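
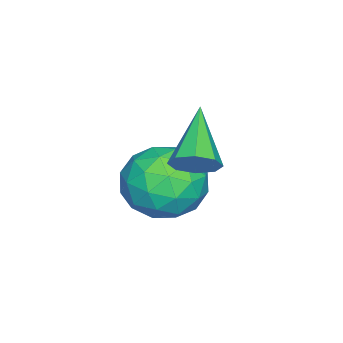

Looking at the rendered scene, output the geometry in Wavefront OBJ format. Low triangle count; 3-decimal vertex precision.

v 0.649 3.45 1.202
v 0.962 3.562 1.689
v -0.669 3.07 2.138
v 0.747 3.928 1.534
v 0.474 4.013 1.185
v 0.303 3.769 0.846
v 0.335 3.338 0.715
v 0.551 2.972 0.87
v 0.824 2.887 1.219
v 0.994 3.131 1.559
v -0.509 3.044 -1.082
v 0.284 2.433 -0.73
v -1.644 2.027 -0.29
v -0.851 1.416 0.062
v -0.971 2.4 0.442
v -0.27 3.029 -0.048
v -1.09 1.431 -0.972
v -0.389 2.06 -1.462
v -0.074 1.436 -0.662
v -0.001 2.035 0.212
v -1.359 2.425 -1.232
v -1.286 3.024 -0.358
v -0.013 2.828 -0.976
v -1.347 1.632 -0.044
v -1.418 2.21 0.179
v -0.952 1.851 0.386
v -0.339 3.178 -0.575
v 0.128 2.819 -0.368
v -0.61 2.8 0.321
v -1.488 1.641 -0.652
v -1.021 1.282 -0.445
v -0.408 2.609 -1.406
v 0.058 2.25 -1.199
v -0.75 1.66 -1.341
v 0.243 1.883 -0.729
v -0.424 1.285 -0.263
v -0.565 1.294 -0.871
v -0.153 1.663 -1.159
v 0.286 2.235 -0.215
v -0.381 1.637 0.251
v -0.452 2.215 0.474
v -0.04 2.585 0.186
v 0.075 1.649 -0.175
v -0.979 2.823 -1.271
v -1.646 2.225 -0.805
v -1.32 1.875 -1.206
v -0.908 2.245 -1.494
v -0.936 3.175 -0.757
v -1.603 2.577 -0.291
v -1.207 2.797 0.139
v -0.795 3.166 -0.149
v -1.435 2.811 -0.845
f 2 1 4
f 2 4 3
f 4 1 5
f 4 5 3
f 5 1 6
f 5 6 3
f 6 1 7
f 6 7 3
f 7 1 8
f 7 8 3
f 8 1 9
f 8 9 3
f 9 1 10
f 9 10 3
f 10 1 2
f 10 2 3
f 11 48 27
f 48 22 51
f 27 51 16
f 48 51 27
f 11 27 23
f 27 16 28
f 23 28 12
f 27 28 23
f 11 23 32
f 23 12 33
f 32 33 18
f 23 33 32
f 11 32 44
f 32 18 47
f 44 47 21
f 32 47 44
f 11 44 48
f 44 21 52
f 48 52 22
f 44 52 48
f 12 28 39
f 28 16 42
f 39 42 20
f 28 42 39
f 16 51 29
f 51 22 50
f 29 50 15
f 51 50 29
f 22 52 49
f 52 21 45
f 49 45 13
f 52 45 49
f 21 47 46
f 47 18 34
f 46 34 17
f 47 34 46
f 18 33 38
f 33 12 35
f 38 35 19
f 33 35 38
f 14 40 26
f 40 20 41
f 26 41 15
f 40 41 26
f 14 26 24
f 26 15 25
f 24 25 13
f 26 25 24
f 14 24 31
f 24 13 30
f 31 30 17
f 24 30 31
f 14 31 36
f 31 17 37
f 36 37 19
f 31 37 36
f 14 36 40
f 36 19 43
f 40 43 20
f 36 43 40
f 15 41 29
f 41 20 42
f 29 42 16
f 41 42 29
f 13 25 49
f 25 15 50
f 49 50 22
f 25 50 49
f 17 30 46
f 30 13 45
f 46 45 21
f 30 45 46
f 19 37 38
f 37 17 34
f 38 34 18
f 37 34 38
f 20 43 39
f 43 19 35
f 39 35 12
f 43 35 39



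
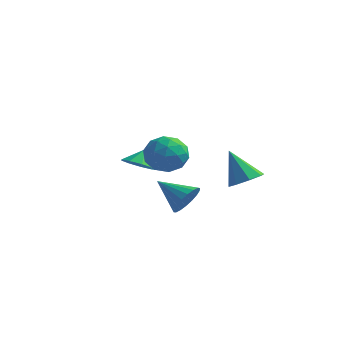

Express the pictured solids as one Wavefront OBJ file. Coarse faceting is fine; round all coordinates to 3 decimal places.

v 0.194 -2.731 3.457
v 0.971 -3.601 3.138
v -1.271 -3.739 2.642
v -0.494 -4.609 2.323
v -0.763 -4.437 3.489
v 0.142 -3.814 3.993
v -0.442 -3.526 1.787
v 0.463 -2.903 2.291
v 0.578 -4.093 2.106
v 0.379 -4.655 3.158
v -0.679 -2.685 2.622
v -0.878 -3.247 3.674
v 0.711 -3.077 3.369
v -1.011 -4.263 2.411
v -1.169 -4.161 3.096
v -0.713 -4.673 2.908
v 0.224 -3.202 3.872
v 0.68 -3.714 3.684
v -0.339 -4.205 3.89
v -0.98 -3.626 2.096
v -0.524 -4.138 1.908
v 0.413 -2.667 2.872
v 0.869 -3.179 2.684
v 0.039 -3.135 1.89
v 0.936 -3.878 2.575
v 0.075 -4.47 2.096
v 0.106 -3.834 1.781
v 0.638 -3.468 2.077
v 0.82 -4.208 3.193
v -0.041 -4.801 2.714
v -0.199 -4.7 3.399
v 0.333 -4.334 3.696
v 0.589 -4.497 2.587
v -0.259 -2.539 3.066
v -1.12 -3.132 2.587
v -0.633 -3.006 2.084
v -0.101 -2.64 2.381
v -0.375 -2.87 3.684
v -1.236 -3.462 3.205
v -0.938 -3.872 3.703
v -0.406 -3.506 3.999
v -0.889 -2.843 3.193
v 1.02 -3.642 -0.018
v 1.484 -3.386 0.83
v -0.68 -3.658 0.918
v 1.382 -2.992 0.651
v 1.207 -2.727 0.339
v 0.996 -2.643 -0.044
v 0.789 -2.757 -0.421
v 0.628 -3.046 -0.719
v 0.545 -3.453 -0.877
v 0.556 -3.898 -0.866
v 0.658 -4.292 -0.686
v 0.832 -4.557 -0.374
v 1.044 -4.641 0.009
v 1.25 -4.528 0.386
v 1.411 -4.238 0.683
v 1.495 -3.831 0.842
v 3.031 -1.266 0.914
v 3.649 -0.579 1.24
v 1.949 -1.134 2.686
v 3.068 -0.288 0.864
v 2.466 -0.571 0.517
v 2.195 -1.261 0.403
v 2.413 -1.954 0.588
v 2.994 -2.244 0.965
v 3.596 -1.962 1.311
v 3.867 -1.272 1.425
v -3.524 -0.903 0.503
v -2.673 -0.529 0.191
v -3.456 -0.297 1.417
v -3.183 -0.15 -0.023
v -3.852 -0.123 0.009
v -4.367 -0.462 0.272
v -4.488 -1.007 0.642
v -4.157 -1.504 0.948
v -3.53 -1.72 1.045
v -2.9 -1.554 0.888
v -2.561 -1.083 0.551
f 1 38 17
f 38 12 41
f 17 41 6
f 38 41 17
f 1 17 13
f 17 6 18
f 13 18 2
f 17 18 13
f 1 13 22
f 13 2 23
f 22 23 8
f 13 23 22
f 1 22 34
f 22 8 37
f 34 37 11
f 22 37 34
f 1 34 38
f 34 11 42
f 38 42 12
f 34 42 38
f 2 18 29
f 18 6 32
f 29 32 10
f 18 32 29
f 6 41 19
f 41 12 40
f 19 40 5
f 41 40 19
f 12 42 39
f 42 11 35
f 39 35 3
f 42 35 39
f 11 37 36
f 37 8 24
f 36 24 7
f 37 24 36
f 8 23 28
f 23 2 25
f 28 25 9
f 23 25 28
f 4 30 16
f 30 10 31
f 16 31 5
f 30 31 16
f 4 16 14
f 16 5 15
f 14 15 3
f 16 15 14
f 4 14 21
f 14 3 20
f 21 20 7
f 14 20 21
f 4 21 26
f 21 7 27
f 26 27 9
f 21 27 26
f 4 26 30
f 26 9 33
f 30 33 10
f 26 33 30
f 5 31 19
f 31 10 32
f 19 32 6
f 31 32 19
f 3 15 39
f 15 5 40
f 39 40 12
f 15 40 39
f 7 20 36
f 20 3 35
f 36 35 11
f 20 35 36
f 9 27 28
f 27 7 24
f 28 24 8
f 27 24 28
f 10 33 29
f 33 9 25
f 29 25 2
f 33 25 29
f 44 43 46
f 44 46 45
f 46 43 47
f 46 47 45
f 47 43 48
f 47 48 45
f 48 43 49
f 48 49 45
f 49 43 50
f 49 50 45
f 50 43 51
f 50 51 45
f 51 43 52
f 51 52 45
f 52 43 53
f 52 53 45
f 53 43 54
f 53 54 45
f 54 43 55
f 54 55 45
f 55 43 56
f 55 56 45
f 56 43 57
f 56 57 45
f 57 43 58
f 57 58 45
f 58 43 44
f 58 44 45
f 60 59 62
f 60 62 61
f 62 59 63
f 62 63 61
f 63 59 64
f 63 64 61
f 64 59 65
f 64 65 61
f 65 59 66
f 65 66 61
f 66 59 67
f 66 67 61
f 67 59 68
f 67 68 61
f 68 59 60
f 68 60 61
f 70 69 72
f 70 72 71
f 72 69 73
f 72 73 71
f 73 69 74
f 73 74 71
f 74 69 75
f 74 75 71
f 75 69 76
f 75 76 71
f 76 69 77
f 76 77 71
f 77 69 78
f 77 78 71
f 78 69 79
f 78 79 71
f 79 69 70
f 79 70 71



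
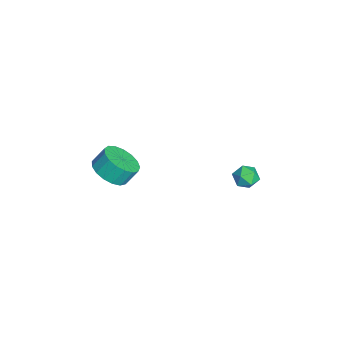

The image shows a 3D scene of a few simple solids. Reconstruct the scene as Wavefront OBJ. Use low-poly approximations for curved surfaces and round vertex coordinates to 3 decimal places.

v 2.438 -3.125 3.153
v 3.345 -3.432 3.505
v 3.229 -2.821 4.339
v 2.322 -2.515 3.987
v 3.452 -3.04 3.233
v 3.335 -2.43 4.067
v 3.326 -2.668 2.943
v 3.209 -2.058 3.777
v 2.997 -2.401 2.701
v 2.88 -1.791 3.535
v 2.54 -2.3 2.563
v 2.423 -1.689 3.397
v 2.059 -2.387 2.56
v 1.943 -1.777 3.393
v 1.666 -2.644 2.692
v 1.549 -2.034 3.526
v 1.45 -3.011 2.931
v 1.333 -2.401 3.765
v 1.46 -3.404 3.22
v 1.343 -2.794 4.054
v 1.694 -3.733 3.494
v 1.577 -3.123 4.328
v 2.099 -3.923 3.69
v 1.982 -3.313 4.524
v 2.581 -3.93 3.763
v 2.465 -3.32 4.597
v 3.031 -3.753 3.696
v 2.915 -3.143 4.53
v 2.26 3.588 2.123
v 2.798 3.935 2.442
v 2.542 2.625 2.698
v 3.08 2.972 3.017
v 2.403 3.136 3.178
v 2.228 3.731 2.823
v 3.112 2.829 2.317
v 2.937 3.424 1.962
v 3.324 3.466 2.562
v 2.886 3.656 3.094
v 2.454 2.904 2.046
v 2.016 3.094 2.578
f 2 1 5
f 2 5 3
f 3 5 6
f 3 6 4
f 5 1 7
f 5 7 6
f 6 7 8
f 6 8 4
f 7 1 9
f 7 9 8
f 8 9 10
f 8 10 4
f 9 1 11
f 9 11 10
f 10 11 12
f 10 12 4
f 11 1 13
f 11 13 12
f 12 13 14
f 12 14 4
f 13 1 15
f 13 15 14
f 14 15 16
f 14 16 4
f 15 1 17
f 15 17 16
f 16 17 18
f 16 18 4
f 17 1 19
f 17 19 18
f 18 19 20
f 18 20 4
f 19 1 21
f 19 21 20
f 20 21 22
f 20 22 4
f 21 1 23
f 21 23 22
f 22 23 24
f 22 24 4
f 23 1 25
f 23 25 24
f 24 25 26
f 24 26 4
f 25 1 27
f 25 27 26
f 26 27 28
f 26 28 4
f 27 1 2
f 27 2 28
f 28 2 3
f 28 3 4
f 29 40 34
f 29 34 30
f 29 30 36
f 29 36 39
f 29 39 40
f 30 34 38
f 34 40 33
f 40 39 31
f 39 36 35
f 36 30 37
f 32 38 33
f 32 33 31
f 32 31 35
f 32 35 37
f 32 37 38
f 33 38 34
f 31 33 40
f 35 31 39
f 37 35 36
f 38 37 30



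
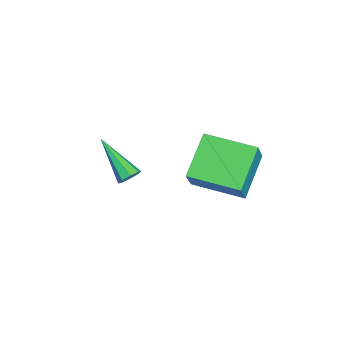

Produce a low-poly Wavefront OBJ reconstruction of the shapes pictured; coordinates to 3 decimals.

v 0.432 -0.74 0.869
v 0.735 -1.138 0.726
v -0.752 -2.06 2.031
v 0.864 -0.961 1.058
v 0.739 -0.654 1.28
v 0.435 -0.398 1.26
v 0.129 -0.343 1.011
v 0.001 -0.52 0.679
v 0.125 -0.827 0.458
v 0.429 -1.083 0.477
v 1.039 1.701 1.344
v -0.603 2.145 2.471
v 1.501 3.805 1.187
v -0.141 4.249 2.314
v 1.881 1.611 2.606
v 0.239 2.055 3.733
v 2.343 3.715 2.449
v 0.701 4.159 3.576
f 2 1 4
f 2 4 3
f 4 1 5
f 4 5 3
f 5 1 6
f 5 6 3
f 6 1 7
f 6 7 3
f 7 1 8
f 7 8 3
f 8 1 9
f 8 9 3
f 9 1 10
f 9 10 3
f 10 1 2
f 10 2 3
f 12 14 11
f 15 12 11
f 11 14 13
f 13 15 11
f 12 18 14
f 16 12 15
f 16 18 12
f 14 18 13
f 17 15 13
f 13 18 17
f 17 16 15
f 18 16 17



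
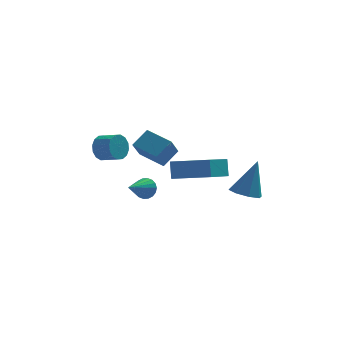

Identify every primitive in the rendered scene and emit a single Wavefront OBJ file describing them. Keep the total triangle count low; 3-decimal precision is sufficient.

v 2.59 -2.165 -0.367
v 3.383 -2.17 -0.642
v 3.25 -1.695 1.527
v 3.11 -1.59 -0.691
v 2.532 -1.347 -0.549
v 1.988 -1.582 -0.301
v 1.796 -2.159 -0.092
v 2.069 -2.739 -0.043
v 2.647 -2.982 -0.185
v 3.192 -2.747 -0.433
v -2.269 -3.244 0.787
v -1.813 -3.391 1.181
v -3.151 -4.256 1.433
v -1.946 -3.189 1.314
v -2.144 -2.999 1.342
v -2.366 -2.857 1.261
v -2.569 -2.791 1.086
v -2.712 -2.816 0.852
v -2.768 -2.925 0.604
v -2.725 -3.098 0.393
v -2.591 -3.299 0.26
v -2.394 -3.49 0.232
v -2.171 -3.632 0.313
v -1.968 -3.697 0.488
v -1.825 -3.672 0.723
v -1.769 -3.563 0.97
v -2.412 2.476 0.882
v -1.621 3.042 1.619
v -1.987 3.3 -0.207
v -1.197 3.867 0.53
v -1.303 1.413 0.51
v -0.513 1.98 1.247
v -0.879 2.238 -0.579
v -0.088 2.804 0.158
v -3.885 2.893 0.546
v -3.491 3.034 -0.136
v -2.701 2.408 0.192
v -3.095 2.267 0.874
v -3.364 3.33 0.125
v -2.574 2.704 0.452
v -3.377 3.509 0.498
v -2.587 2.883 0.826
v -3.526 3.523 0.884
v -2.736 2.897 1.212
v -3.771 3.368 1.18
v -2.981 2.742 1.507
v -4.047 3.086 1.305
v -3.257 2.46 1.633
v -4.279 2.752 1.228
v -3.489 2.126 1.556
v -4.406 2.456 0.968
v -3.616 1.83 1.295
v -4.393 2.277 0.594
v -3.603 1.651 0.922
v -4.244 2.263 0.208
v -3.454 1.637 0.536
v -3.999 2.418 -0.087
v -3.209 1.792 0.24
v -3.723 2.7 -0.213
v -2.933 2.074 0.115
v 0.918 -2.363 0.922
v 0.907 -1.885 1.846
v -0.872 -1.448 0.428
v -0.883 -0.97 1.351
v 1.983 -0.73 0.089
v 1.972 -0.252 1.012
v 0.193 0.185 -0.406
v 0.182 0.663 0.518
f 2 1 4
f 2 4 3
f 4 1 5
f 4 5 3
f 5 1 6
f 5 6 3
f 6 1 7
f 6 7 3
f 7 1 8
f 7 8 3
f 8 1 9
f 8 9 3
f 9 1 10
f 9 10 3
f 10 1 2
f 10 2 3
f 12 11 14
f 12 14 13
f 14 11 15
f 14 15 13
f 15 11 16
f 15 16 13
f 16 11 17
f 16 17 13
f 17 11 18
f 17 18 13
f 18 11 19
f 18 19 13
f 19 11 20
f 19 20 13
f 20 11 21
f 20 21 13
f 21 11 22
f 21 22 13
f 22 11 23
f 22 23 13
f 23 11 24
f 23 24 13
f 24 11 25
f 24 25 13
f 25 11 26
f 25 26 13
f 26 11 12
f 26 12 13
f 28 30 27
f 31 28 27
f 27 30 29
f 29 31 27
f 28 34 30
f 32 28 31
f 32 34 28
f 30 34 29
f 33 31 29
f 29 34 33
f 33 32 31
f 34 32 33
f 36 35 39
f 36 39 37
f 37 39 40
f 37 40 38
f 39 35 41
f 39 41 40
f 40 41 42
f 40 42 38
f 41 35 43
f 41 43 42
f 42 43 44
f 42 44 38
f 43 35 45
f 43 45 44
f 44 45 46
f 44 46 38
f 45 35 47
f 45 47 46
f 46 47 48
f 46 48 38
f 47 35 49
f 47 49 48
f 48 49 50
f 48 50 38
f 49 35 51
f 49 51 50
f 50 51 52
f 50 52 38
f 51 35 53
f 51 53 52
f 52 53 54
f 52 54 38
f 53 35 55
f 53 55 54
f 54 55 56
f 54 56 38
f 55 35 57
f 55 57 56
f 56 57 58
f 56 58 38
f 57 35 59
f 57 59 58
f 58 59 60
f 58 60 38
f 59 35 36
f 59 36 60
f 60 36 37
f 60 37 38
f 62 64 61
f 65 62 61
f 61 64 63
f 63 65 61
f 62 68 64
f 66 62 65
f 66 68 62
f 64 68 63
f 67 65 63
f 63 68 67
f 67 66 65
f 68 66 67



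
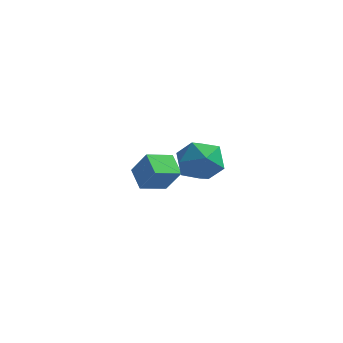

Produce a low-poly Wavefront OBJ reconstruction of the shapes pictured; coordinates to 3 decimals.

v 1.839 -0.677 4.215
v 2.634 -0.554 3.49
v 1.846 -2.406 3.93
v 2.641 -2.283 3.205
v 2.837 -2.117 4.257
v 2.833 -1.048 4.433
v 1.647 -1.912 2.987
v 1.643 -0.843 3.163
v 2.515 -1.317 2.731
v 3.251 -1.444 3.515
v 1.229 -1.516 3.905
v 1.965 -1.643 4.689
v -3.438 2.988 -0.036
v -2.631 2.872 1.115
v -2.801 4.081 -0.374
v -1.994 3.966 0.777
v -2.646 2.334 -0.657
v -1.839 2.219 0.494
v -2.009 3.428 -0.995
v -1.202 3.312 0.156
f 1 12 6
f 1 6 2
f 1 2 8
f 1 8 11
f 1 11 12
f 2 6 10
f 6 12 5
f 12 11 3
f 11 8 7
f 8 2 9
f 4 10 5
f 4 5 3
f 4 3 7
f 4 7 9
f 4 9 10
f 5 10 6
f 3 5 12
f 7 3 11
f 9 7 8
f 10 9 2
f 14 16 13
f 17 14 13
f 13 16 15
f 15 17 13
f 14 20 16
f 18 14 17
f 18 20 14
f 16 20 15
f 19 17 15
f 15 20 19
f 19 18 17
f 20 18 19



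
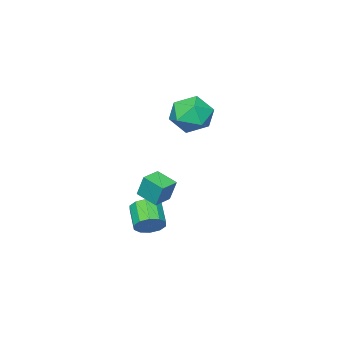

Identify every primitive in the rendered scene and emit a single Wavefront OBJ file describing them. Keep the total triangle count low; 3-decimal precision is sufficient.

v 3.139 -1.745 -2.902
v 3.867 -2.116 -2.751
v 3.188 -3.145 -2.007
v 2.461 -2.775 -2.158
v 3.777 -1.782 -2.371
v 3.098 -2.812 -1.628
v 3.443 -1.435 -2.194
v 2.765 -2.464 -1.451
v 2.994 -1.206 -2.288
v 2.315 -2.236 -1.544
v 2.6 -1.183 -2.616
v 1.921 -2.213 -1.872
v 2.412 -1.375 -3.053
v 1.733 -2.404 -2.309
v 2.502 -1.708 -3.432
v 1.823 -2.738 -2.689
v 2.835 -2.056 -3.609
v 2.157 -3.085 -2.866
v 3.285 -2.284 -3.516
v 2.606 -3.314 -2.772
v 3.679 -2.307 -3.188
v 3 -3.337 -2.444
v -0.852 -1.357 3.933
v 0.264 -1.606 4.442
v -0.604 -2.894 2.638
v 0.512 -3.143 3.147
v -0.534 -3.352 3.801
v -0.688 -2.402 4.601
v 0.348 -2.098 2.479
v 0.194 -1.148 3.279
v 1.005 -2.063 3.544
v 0.46 -2.839 4.36
v -0.8 -1.661 2.72
v -1.345 -2.437 3.536
v 2.729 -2.096 -0.518
v 2.683 -1.663 0.749
v 2.576 -0.934 -0.921
v 2.53 -0.5 0.346
v 3.79 -1.96 -0.526
v 3.744 -1.526 0.741
v 3.637 -0.797 -0.929
v 3.591 -0.364 0.338
f 2 1 5
f 2 5 3
f 3 5 6
f 3 6 4
f 5 1 7
f 5 7 6
f 6 7 8
f 6 8 4
f 7 1 9
f 7 9 8
f 8 9 10
f 8 10 4
f 9 1 11
f 9 11 10
f 10 11 12
f 10 12 4
f 11 1 13
f 11 13 12
f 12 13 14
f 12 14 4
f 13 1 15
f 13 15 14
f 14 15 16
f 14 16 4
f 15 1 17
f 15 17 16
f 16 17 18
f 16 18 4
f 17 1 19
f 17 19 18
f 18 19 20
f 18 20 4
f 19 1 21
f 19 21 20
f 20 21 22
f 20 22 4
f 21 1 2
f 21 2 22
f 22 2 3
f 22 3 4
f 23 34 28
f 23 28 24
f 23 24 30
f 23 30 33
f 23 33 34
f 24 28 32
f 28 34 27
f 34 33 25
f 33 30 29
f 30 24 31
f 26 32 27
f 26 27 25
f 26 25 29
f 26 29 31
f 26 31 32
f 27 32 28
f 25 27 34
f 29 25 33
f 31 29 30
f 32 31 24
f 36 38 35
f 39 36 35
f 35 38 37
f 37 39 35
f 36 42 38
f 40 36 39
f 40 42 36
f 38 42 37
f 41 39 37
f 37 42 41
f 41 40 39
f 42 40 41



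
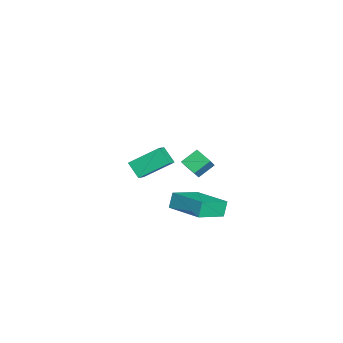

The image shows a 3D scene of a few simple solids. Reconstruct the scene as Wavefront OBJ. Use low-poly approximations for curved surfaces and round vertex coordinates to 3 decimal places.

v -2.363 2.331 -2.006
v -3.149 1.614 -1.57
v -2.816 3.245 -1.318
v -3.602 2.527 -0.882
v -1.638 2.053 -1.158
v -2.424 1.335 -0.722
v -2.091 2.966 -0.47
v -2.877 2.249 -0.034
v 2.748 1.845 -0.84
v 2.37 2.051 0.063
v 4.308 3.335 -0.526
v 3.93 3.541 0.376
v 3.91 0.459 -0.036
v 3.532 0.665 0.866
v 5.47 1.949 0.277
v 5.092 2.155 1.18
v 3.477 -1.662 3.242
v 3.359 -0.028 4.281
v 2.588 -1.38 2.697
v 2.47 0.254 3.737
v 4.11 -1.134 2.483
v 3.992 0.5 3.523
v 3.221 -0.852 1.939
v 3.103 0.782 2.978
f 2 4 1
f 5 2 1
f 1 4 3
f 3 5 1
f 2 8 4
f 6 2 5
f 6 8 2
f 4 8 3
f 7 5 3
f 3 8 7
f 7 6 5
f 8 6 7
f 10 12 9
f 13 10 9
f 9 12 11
f 11 13 9
f 10 16 12
f 14 10 13
f 14 16 10
f 12 16 11
f 15 13 11
f 11 16 15
f 15 14 13
f 16 14 15
f 18 20 17
f 21 18 17
f 17 20 19
f 19 21 17
f 18 24 20
f 22 18 21
f 22 24 18
f 20 24 19
f 23 21 19
f 19 24 23
f 23 22 21
f 24 22 23



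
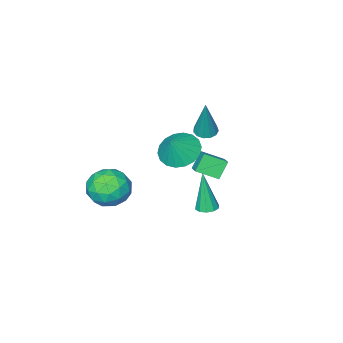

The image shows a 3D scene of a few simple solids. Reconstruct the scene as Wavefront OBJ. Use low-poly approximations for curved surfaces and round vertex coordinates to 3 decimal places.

v 1.2 2.403 0.057
v 2.003 2.091 -0.41
v 1.9 2.637 1.103
v 1.997 2.517 -0.502
v 1.834 2.921 -0.482
v 1.545 3.222 -0.356
v 1.187 3.361 -0.148
v 0.833 3.311 0.1
v 0.551 3.08 0.34
v 0.397 2.716 0.524
v 0.403 2.289 0.616
v 0.567 1.885 0.596
v 0.856 1.584 0.47
v 1.213 1.445 0.262
v 1.568 1.496 0.014
v 1.85 1.726 -0.226
v 0.931 3.933 -2.89
v 1.438 4.043 -2.866
v 0.909 3.587 -0.89
v 1.275 4.316 -2.82
v 0.981 4.443 -2.801
v 0.667 4.375 -2.817
v 0.454 4.138 -2.86
v 0.423 3.823 -2.915
v 0.586 3.55 -2.96
v 0.881 3.423 -2.979
v 1.194 3.491 -2.964
v 1.408 3.728 -2.92
v -1.589 0.811 -0.78
v -1.095 0.552 -0.822
v -1.171 1.269 1.3
v -1.044 0.854 -0.899
v -1.166 1.142 -0.938
v -1.423 1.325 -0.926
v -1.732 1.345 -0.869
v -1.996 1.196 -0.782
v -2.131 0.924 -0.695
v -2.094 0.617 -0.635
v -1.897 0.371 -0.621
v -1.602 0.265 -0.657
v -1.303 0.332 -0.732
v -2.422 1.118 -2.924
v -1.648 0.403 -2.439
v -1.997 1.866 -2.499
v -1.223 1.151 -2.014
v -1.817 1.229 -3.726
v -1.043 0.514 -3.241
v -1.392 1.977 -3.301
v -0.618 1.262 -2.816
v 2.781 0.966 -2.287
v 3.303 1.453 -1.5
v 4.217 0.127 -2.72
v 4.739 0.614 -1.933
v 3.992 -0.107 -1.708
v 3.105 0.411 -1.441
v 4.415 1.169 -2.779
v 3.528 1.687 -2.512
v 4.313 1.578 -1.804
v 4.051 0.79 -1.143
v 3.469 0.79 -3.077
v 3.207 0.002 -2.416
v 2.916 1.283 -1.856
v 4.604 0.297 -2.364
v 4.165 -0.127 -2.232
v 4.472 0.159 -1.77
v 2.8 0.671 -1.821
v 3.106 0.957 -1.359
v 3.511 0.04 -1.481
v 4.414 0.623 -2.861
v 4.72 0.909 -2.399
v 3.048 1.421 -2.45
v 3.355 1.707 -1.988
v 4.009 1.54 -2.739
v 3.816 1.643 -1.572
v 4.66 1.15 -1.826
v 4.47 1.476 -2.324
v 3.949 1.781 -2.166
v 3.663 1.18 -1.183
v 4.506 0.686 -1.438
v 4.068 0.262 -1.306
v 3.546 0.567 -1.148
v 4.256 1.253 -1.362
v 3.014 0.894 -2.782
v 3.857 0.4 -3.037
v 3.974 1.013 -3.072
v 3.452 1.318 -2.914
v 2.86 0.43 -2.394
v 3.704 -0.063 -2.648
v 3.571 -0.201 -2.054
v 3.05 0.104 -1.896
v 3.264 0.327 -2.858
f 2 1 4
f 2 4 3
f 4 1 5
f 4 5 3
f 5 1 6
f 5 6 3
f 6 1 7
f 6 7 3
f 7 1 8
f 7 8 3
f 8 1 9
f 8 9 3
f 9 1 10
f 9 10 3
f 10 1 11
f 10 11 3
f 11 1 12
f 11 12 3
f 12 1 13
f 12 13 3
f 13 1 14
f 13 14 3
f 14 1 15
f 14 15 3
f 15 1 16
f 15 16 3
f 16 1 2
f 16 2 3
f 18 17 20
f 18 20 19
f 20 17 21
f 20 21 19
f 21 17 22
f 21 22 19
f 22 17 23
f 22 23 19
f 23 17 24
f 23 24 19
f 24 17 25
f 24 25 19
f 25 17 26
f 25 26 19
f 26 17 27
f 26 27 19
f 27 17 28
f 27 28 19
f 28 17 18
f 28 18 19
f 30 29 32
f 30 32 31
f 32 29 33
f 32 33 31
f 33 29 34
f 33 34 31
f 34 29 35
f 34 35 31
f 35 29 36
f 35 36 31
f 36 29 37
f 36 37 31
f 37 29 38
f 37 38 31
f 38 29 39
f 38 39 31
f 39 29 40
f 39 40 31
f 40 29 41
f 40 41 31
f 41 29 30
f 41 30 31
f 43 45 42
f 46 43 42
f 42 45 44
f 44 46 42
f 43 49 45
f 47 43 46
f 47 49 43
f 45 49 44
f 48 46 44
f 44 49 48
f 48 47 46
f 49 47 48
f 50 87 66
f 87 61 90
f 66 90 55
f 87 90 66
f 50 66 62
f 66 55 67
f 62 67 51
f 66 67 62
f 50 62 71
f 62 51 72
f 71 72 57
f 62 72 71
f 50 71 83
f 71 57 86
f 83 86 60
f 71 86 83
f 50 83 87
f 83 60 91
f 87 91 61
f 83 91 87
f 51 67 78
f 67 55 81
f 78 81 59
f 67 81 78
f 55 90 68
f 90 61 89
f 68 89 54
f 90 89 68
f 61 91 88
f 91 60 84
f 88 84 52
f 91 84 88
f 60 86 85
f 86 57 73
f 85 73 56
f 86 73 85
f 57 72 77
f 72 51 74
f 77 74 58
f 72 74 77
f 53 79 65
f 79 59 80
f 65 80 54
f 79 80 65
f 53 65 63
f 65 54 64
f 63 64 52
f 65 64 63
f 53 63 70
f 63 52 69
f 70 69 56
f 63 69 70
f 53 70 75
f 70 56 76
f 75 76 58
f 70 76 75
f 53 75 79
f 75 58 82
f 79 82 59
f 75 82 79
f 54 80 68
f 80 59 81
f 68 81 55
f 80 81 68
f 52 64 88
f 64 54 89
f 88 89 61
f 64 89 88
f 56 69 85
f 69 52 84
f 85 84 60
f 69 84 85
f 58 76 77
f 76 56 73
f 77 73 57
f 76 73 77
f 59 82 78
f 82 58 74
f 78 74 51
f 82 74 78



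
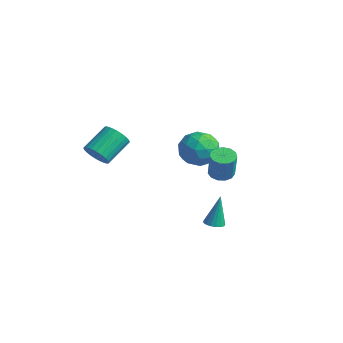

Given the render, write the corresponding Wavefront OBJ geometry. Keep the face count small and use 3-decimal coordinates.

v 1.463 0.674 -4.867
v 1.961 0.409 -4.783
v 1.397 1.126 -3.053
v 2.032 0.665 -4.844
v 1.974 0.923 -4.91
v 1.798 1.124 -4.967
v 1.546 1.222 -5
v 1.274 1.194 -5.003
v 1.046 1.047 -4.975
v 0.913 0.815 -4.922
v 0.907 0.55 -4.856
v 1.027 0.314 -4.793
v 1.248 0.16 -4.746
v 1.518 0.124 -4.728
v 1.775 0.214 -4.741
v 0.481 1.888 -1.988
v 0.873 1.343 -2.187
v 1.331 1.106 -0.63
v 0.939 1.652 -0.432
v 1.106 1.661 -2.207
v 1.564 1.424 -0.65
v 1.141 2.05 -2.158
v 1.599 1.814 -0.601
v 0.966 2.389 -2.055
v 1.424 2.152 -0.498
v 0.637 2.568 -1.931
v 1.095 2.331 -0.374
v 0.259 2.532 -1.825
v 0.717 2.295 -0.268
v -0.049 2.291 -1.771
v 0.409 2.054 -0.214
v -0.188 1.923 -1.786
v 0.27 1.686 -0.229
v -0.115 1.543 -1.866
v 0.342 1.306 -0.309
v 0.147 1.273 -1.984
v 0.605 1.037 -0.427
v 0.515 1.199 -2.103
v 0.973 0.962 -0.547
v -2.928 -3.505 -0.409
v -2.128 -3.495 -0.228
v -2.352 -2.046 0.689
v -3.152 -2.055 0.509
v -2.133 -3.325 -0.499
v -2.357 -1.875 0.419
v -2.259 -3.181 -0.756
v -2.483 -1.732 0.162
v -2.487 -3.088 -0.96
v -2.711 -1.638 -0.042
v -2.782 -3.057 -1.08
v -3.006 -1.608 -0.163
v -3.099 -3.095 -1.098
v -3.323 -1.645 -0.181
v -3.39 -3.195 -1.011
v -3.614 -1.746 -0.094
v -3.611 -3.342 -0.832
v -3.835 -1.893 0.085
v -3.728 -3.514 -0.589
v -3.952 -2.065 0.328
v -3.723 -3.685 -0.319
v -3.947 -2.235 0.599
v -3.597 -3.828 -0.062
v -3.821 -2.379 0.856
v -3.369 -3.922 0.142
v -3.593 -2.472 1.06
v -3.074 -3.952 0.263
v -3.298 -2.503 1.18
v -2.757 -3.915 0.281
v -2.981 -2.465 1.198
v -2.466 -3.814 0.194
v -2.69 -2.365 1.111
v -2.245 -3.667 0.015
v -2.469 -2.218 0.932
v -4.271 4.377 -3.172
v -3.063 4.391 -3.339
v -4.097 2.769 -2.041
v -2.889 2.783 -2.208
v -3.423 3.655 -1.543
v -3.53 4.649 -2.242
v -3.63 2.511 -3.138
v -3.737 3.505 -3.837
v -2.667 3.237 -3.318
v -2.539 3.944 -2.332
v -4.621 3.216 -3.048
v -4.493 3.923 -2.062
v -3.682 4.525 -3.355
v -3.478 2.635 -2.025
v -3.792 3.148 -1.635
v -3.081 3.156 -1.732
v -3.957 4.677 -2.71
v -3.247 4.685 -2.808
v -3.458 4.253 -1.753
v -3.913 2.475 -2.572
v -3.203 2.483 -2.67
v -4.079 4.004 -3.648
v -3.368 4.012 -3.745
v -3.702 2.907 -3.627
v -2.739 3.855 -3.44
v -2.637 2.91 -2.775
v -3.072 2.75 -3.322
v -3.136 3.334 -3.733
v -2.664 4.271 -2.861
v -2.562 3.326 -2.196
v -2.875 3.838 -1.806
v -2.938 4.422 -2.216
v -2.431 3.593 -2.848
v -4.598 3.834 -3.184
v -4.496 2.889 -2.519
v -4.222 2.738 -3.164
v -4.285 3.322 -3.574
v -4.523 4.25 -2.605
v -4.421 3.305 -1.94
v -4.024 3.826 -1.647
v -4.088 4.41 -2.058
v -4.729 3.567 -2.532
f 2 1 4
f 2 4 3
f 4 1 5
f 4 5 3
f 5 1 6
f 5 6 3
f 6 1 7
f 6 7 3
f 7 1 8
f 7 8 3
f 8 1 9
f 8 9 3
f 9 1 10
f 9 10 3
f 10 1 11
f 10 11 3
f 11 1 12
f 11 12 3
f 12 1 13
f 12 13 3
f 13 1 14
f 13 14 3
f 14 1 15
f 14 15 3
f 15 1 2
f 15 2 3
f 17 16 20
f 17 20 18
f 18 20 21
f 18 21 19
f 20 16 22
f 20 22 21
f 21 22 23
f 21 23 19
f 22 16 24
f 22 24 23
f 23 24 25
f 23 25 19
f 24 16 26
f 24 26 25
f 25 26 27
f 25 27 19
f 26 16 28
f 26 28 27
f 27 28 29
f 27 29 19
f 28 16 30
f 28 30 29
f 29 30 31
f 29 31 19
f 30 16 32
f 30 32 31
f 31 32 33
f 31 33 19
f 32 16 34
f 32 34 33
f 33 34 35
f 33 35 19
f 34 16 36
f 34 36 35
f 35 36 37
f 35 37 19
f 36 16 38
f 36 38 37
f 37 38 39
f 37 39 19
f 38 16 17
f 38 17 39
f 39 17 18
f 39 18 19
f 41 40 44
f 41 44 42
f 42 44 45
f 42 45 43
f 44 40 46
f 44 46 45
f 45 46 47
f 45 47 43
f 46 40 48
f 46 48 47
f 47 48 49
f 47 49 43
f 48 40 50
f 48 50 49
f 49 50 51
f 49 51 43
f 50 40 52
f 50 52 51
f 51 52 53
f 51 53 43
f 52 40 54
f 52 54 53
f 53 54 55
f 53 55 43
f 54 40 56
f 54 56 55
f 55 56 57
f 55 57 43
f 56 40 58
f 56 58 57
f 57 58 59
f 57 59 43
f 58 40 60
f 58 60 59
f 59 60 61
f 59 61 43
f 60 40 62
f 60 62 61
f 61 62 63
f 61 63 43
f 62 40 64
f 62 64 63
f 63 64 65
f 63 65 43
f 64 40 66
f 64 66 65
f 65 66 67
f 65 67 43
f 66 40 68
f 66 68 67
f 67 68 69
f 67 69 43
f 68 40 70
f 68 70 69
f 69 70 71
f 69 71 43
f 70 40 72
f 70 72 71
f 71 72 73
f 71 73 43
f 72 40 41
f 72 41 73
f 73 41 42
f 73 42 43
f 74 111 90
f 111 85 114
f 90 114 79
f 111 114 90
f 74 90 86
f 90 79 91
f 86 91 75
f 90 91 86
f 74 86 95
f 86 75 96
f 95 96 81
f 86 96 95
f 74 95 107
f 95 81 110
f 107 110 84
f 95 110 107
f 74 107 111
f 107 84 115
f 111 115 85
f 107 115 111
f 75 91 102
f 91 79 105
f 102 105 83
f 91 105 102
f 79 114 92
f 114 85 113
f 92 113 78
f 114 113 92
f 85 115 112
f 115 84 108
f 112 108 76
f 115 108 112
f 84 110 109
f 110 81 97
f 109 97 80
f 110 97 109
f 81 96 101
f 96 75 98
f 101 98 82
f 96 98 101
f 77 103 89
f 103 83 104
f 89 104 78
f 103 104 89
f 77 89 87
f 89 78 88
f 87 88 76
f 89 88 87
f 77 87 94
f 87 76 93
f 94 93 80
f 87 93 94
f 77 94 99
f 94 80 100
f 99 100 82
f 94 100 99
f 77 99 103
f 99 82 106
f 103 106 83
f 99 106 103
f 78 104 92
f 104 83 105
f 92 105 79
f 104 105 92
f 76 88 112
f 88 78 113
f 112 113 85
f 88 113 112
f 80 93 109
f 93 76 108
f 109 108 84
f 93 108 109
f 82 100 101
f 100 80 97
f 101 97 81
f 100 97 101
f 83 106 102
f 106 82 98
f 102 98 75
f 106 98 102



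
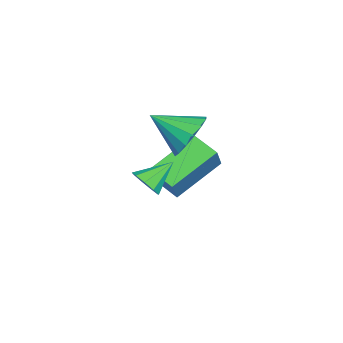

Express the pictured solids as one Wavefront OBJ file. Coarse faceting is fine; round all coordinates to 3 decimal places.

v -2.588 -1.438 -3.247
v -3.945 -0.204 -2.223
v -2.073 -0.531 -3.656
v -3.429 0.702 -2.632
v -1.791 -1.422 -2.208
v -3.147 -0.189 -1.184
v -1.275 -0.516 -2.617
v -2.632 0.718 -1.593
v -1.572 0.044 -0.247
v -1.224 0.49 0.528
v -1.608 -1.344 0.567
v -1.717 0.527 0.57
v -2.172 0.435 0.393
v -2.467 0.238 0.044
v -2.521 -0.011 -0.383
v -2.322 -0.245 -0.773
v -1.921 -0.402 -1.022
v -1.428 -0.439 -1.064
v -0.973 -0.346 -0.887
v -0.678 -0.149 -0.538
v -0.624 0.1 -0.112
v -0.823 0.334 0.279
v 1.096 -0.831 -0.966
v 1.569 -0.743 -0.575
v 0.384 -0.089 -0.274
v 1.577 -0.449 -0.88
v 1.361 -0.334 -1.226
v 1.02 -0.451 -1.451
v 0.716 -0.746 -1.448
v 0.589 -1.081 -1.221
v 0.7 -1.298 -0.874
v 0.996 -1.297 -0.57
v 1.339 -1.078 -0.452
f 2 4 1
f 5 2 1
f 1 4 3
f 3 5 1
f 2 8 4
f 6 2 5
f 6 8 2
f 4 8 3
f 7 5 3
f 3 8 7
f 7 6 5
f 8 6 7
f 10 9 12
f 10 12 11
f 12 9 13
f 12 13 11
f 13 9 14
f 13 14 11
f 14 9 15
f 14 15 11
f 15 9 16
f 15 16 11
f 16 9 17
f 16 17 11
f 17 9 18
f 17 18 11
f 18 9 19
f 18 19 11
f 19 9 20
f 19 20 11
f 20 9 21
f 20 21 11
f 21 9 22
f 21 22 11
f 22 9 10
f 22 10 11
f 24 23 26
f 24 26 25
f 26 23 27
f 26 27 25
f 27 23 28
f 27 28 25
f 28 23 29
f 28 29 25
f 29 23 30
f 29 30 25
f 30 23 31
f 30 31 25
f 31 23 32
f 31 32 25
f 32 23 33
f 32 33 25
f 33 23 24
f 33 24 25



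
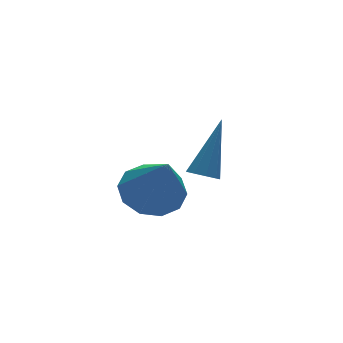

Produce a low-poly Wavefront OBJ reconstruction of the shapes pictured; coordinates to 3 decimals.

v -2.249 -0.023 0.325
v -1.815 -0.012 0.058
v -1.251 0.643 1.975
v -1.979 0.295 0.033
v -2.269 0.453 0.145
v -2.55 0.388 0.341
v -2.69 0.13 0.53
v -2.624 -0.199 0.623
v -2.382 -0.447 0.577
v -2.078 -0.496 0.413
v -1.854 -0.324 0.208
v -2.046 3.348 -2.343
v -1.088 2.907 -2.574
v -2.134 2.192 -0.497
v -0.979 3.462 -2.221
v -1.278 3.974 -1.914
v -1.87 4.247 -1.771
v -2.529 4.177 -1.846
v -3.004 3.79 -2.111
v -3.113 3.234 -2.465
v -2.815 2.722 -2.772
v -2.223 2.449 -2.915
v -1.563 2.52 -2.839
f 2 1 4
f 2 4 3
f 4 1 5
f 4 5 3
f 5 1 6
f 5 6 3
f 6 1 7
f 6 7 3
f 7 1 8
f 7 8 3
f 8 1 9
f 8 9 3
f 9 1 10
f 9 10 3
f 10 1 11
f 10 11 3
f 11 1 2
f 11 2 3
f 13 12 15
f 13 15 14
f 15 12 16
f 15 16 14
f 16 12 17
f 16 17 14
f 17 12 18
f 17 18 14
f 18 12 19
f 18 19 14
f 19 12 20
f 19 20 14
f 20 12 21
f 20 21 14
f 21 12 22
f 21 22 14
f 22 12 23
f 22 23 14
f 23 12 13
f 23 13 14



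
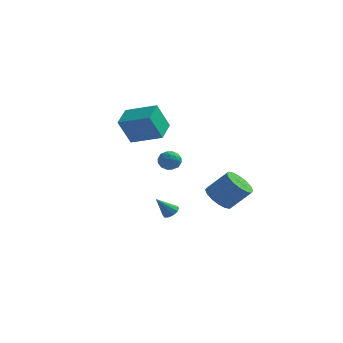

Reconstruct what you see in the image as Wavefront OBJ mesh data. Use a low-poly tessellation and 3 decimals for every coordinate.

v 1.222 3.56 -3.077
v 1.837 2.87 -3.486
v 3.012 3.151 -2.192
v 2.398 3.84 -1.783
v 1.974 3.323 -3.708
v 3.149 3.603 -2.415
v 1.91 3.839 -3.762
v 3.085 4.119 -2.469
v 1.661 4.28 -3.632
v 2.837 4.561 -2.339
v 1.295 4.529 -3.353
v 2.471 4.809 -2.06
v 0.91 4.517 -3
v 2.085 4.797 -1.707
v 0.608 4.249 -2.668
v 1.783 4.53 -1.374
v 0.471 3.797 -2.445
v 1.646 4.077 -1.152
v 0.535 3.281 -2.391
v 1.71 3.561 -1.098
v 0.783 2.839 -2.521
v 1.959 3.12 -1.228
v 1.149 2.591 -2.8
v 2.325 2.871 -1.507
v 1.535 2.603 -3.153
v 2.71 2.883 -1.86
v 0.312 -1.928 -2.095
v 0.737 -1.849 -1.788
v -0.352 -2.432 -1.045
v 0.551 -1.579 -1.776
v 0.274 -1.443 -1.885
v 0.012 -1.491 -2.075
v -0.136 -1.707 -2.272
v -0.113 -2.007 -2.401
v 0.072 -2.277 -2.414
v 0.349 -2.413 -2.304
v 0.612 -2.364 -2.115
v 0.76 -2.149 -1.918
v -2.823 0.416 1.852
v -3.372 -0.137 3.464
v -2.901 1.831 2.312
v -3.449 1.278 3.923
v -0.951 0.322 2.457
v -1.499 -0.231 4.068
v -1.028 1.737 2.916
v -1.577 1.184 4.528
v 0.785 -3.035 2.35
v 1.116 -3.386 1.882
v 0.584 -3.954 2.898
v 0.915 -4.305 2.43
v 1.251 -3.889 2.838
v 1.375 -3.321 2.499
v 0.325 -4.019 2.281
v 0.449 -3.451 1.942
v 0.832 -3.995 1.839
v 1.404 -3.915 2.183
v 0.296 -3.425 2.597
v 0.868 -3.345 2.941
v 0.968 -3.13 2.068
v 0.732 -4.21 2.712
v 0.929 -3.966 2.952
v 1.124 -4.172 2.677
v 1.121 -3.092 2.431
v 1.315 -3.298 2.156
v 1.395 -3.594 2.718
v 0.385 -4.042 2.624
v 0.579 -4.248 2.349
v 0.576 -3.168 2.103
v 0.771 -3.374 1.828
v 0.305 -3.746 2.062
v 0.996 -3.694 1.767
v 0.877 -4.234 2.089
v 0.53 -4.066 2.002
v 0.603 -3.732 1.803
v 1.332 -3.647 1.97
v 1.214 -4.187 2.292
v 1.411 -3.943 2.532
v 1.484 -3.609 2.333
v 1.165 -4.005 1.944
v 0.486 -3.153 2.488
v 0.368 -3.693 2.81
v 0.216 -3.731 2.447
v 0.289 -3.397 2.248
v 0.823 -3.106 2.691
v 0.704 -3.646 3.013
v 1.097 -3.608 2.977
v 1.17 -3.274 2.778
v 0.535 -3.335 2.836
f 2 1 5
f 2 5 3
f 3 5 6
f 3 6 4
f 5 1 7
f 5 7 6
f 6 7 8
f 6 8 4
f 7 1 9
f 7 9 8
f 8 9 10
f 8 10 4
f 9 1 11
f 9 11 10
f 10 11 12
f 10 12 4
f 11 1 13
f 11 13 12
f 12 13 14
f 12 14 4
f 13 1 15
f 13 15 14
f 14 15 16
f 14 16 4
f 15 1 17
f 15 17 16
f 16 17 18
f 16 18 4
f 17 1 19
f 17 19 18
f 18 19 20
f 18 20 4
f 19 1 21
f 19 21 20
f 20 21 22
f 20 22 4
f 21 1 23
f 21 23 22
f 22 23 24
f 22 24 4
f 23 1 25
f 23 25 24
f 24 25 26
f 24 26 4
f 25 1 2
f 25 2 26
f 26 2 3
f 26 3 4
f 28 27 30
f 28 30 29
f 30 27 31
f 30 31 29
f 31 27 32
f 31 32 29
f 32 27 33
f 32 33 29
f 33 27 34
f 33 34 29
f 34 27 35
f 34 35 29
f 35 27 36
f 35 36 29
f 36 27 37
f 36 37 29
f 37 27 38
f 37 38 29
f 38 27 28
f 38 28 29
f 40 42 39
f 43 40 39
f 39 42 41
f 41 43 39
f 40 46 42
f 44 40 43
f 44 46 40
f 42 46 41
f 45 43 41
f 41 46 45
f 45 44 43
f 46 44 45
f 47 84 63
f 84 58 87
f 63 87 52
f 84 87 63
f 47 63 59
f 63 52 64
f 59 64 48
f 63 64 59
f 47 59 68
f 59 48 69
f 68 69 54
f 59 69 68
f 47 68 80
f 68 54 83
f 80 83 57
f 68 83 80
f 47 80 84
f 80 57 88
f 84 88 58
f 80 88 84
f 48 64 75
f 64 52 78
f 75 78 56
f 64 78 75
f 52 87 65
f 87 58 86
f 65 86 51
f 87 86 65
f 58 88 85
f 88 57 81
f 85 81 49
f 88 81 85
f 57 83 82
f 83 54 70
f 82 70 53
f 83 70 82
f 54 69 74
f 69 48 71
f 74 71 55
f 69 71 74
f 50 76 62
f 76 56 77
f 62 77 51
f 76 77 62
f 50 62 60
f 62 51 61
f 60 61 49
f 62 61 60
f 50 60 67
f 60 49 66
f 67 66 53
f 60 66 67
f 50 67 72
f 67 53 73
f 72 73 55
f 67 73 72
f 50 72 76
f 72 55 79
f 76 79 56
f 72 79 76
f 51 77 65
f 77 56 78
f 65 78 52
f 77 78 65
f 49 61 85
f 61 51 86
f 85 86 58
f 61 86 85
f 53 66 82
f 66 49 81
f 82 81 57
f 66 81 82
f 55 73 74
f 73 53 70
f 74 70 54
f 73 70 74
f 56 79 75
f 79 55 71
f 75 71 48
f 79 71 75



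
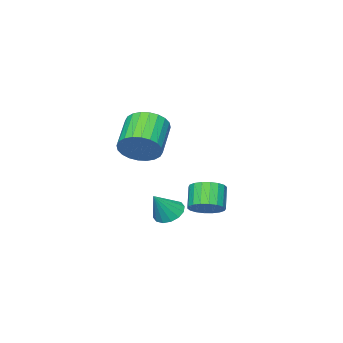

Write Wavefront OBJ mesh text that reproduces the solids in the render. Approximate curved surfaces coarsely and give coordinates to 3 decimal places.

v -1.276 -3.546 -1.437
v -0.875 -2.999 -1.732
v -0.404 -3.574 -0.303
v -1.142 -2.824 -1.522
v -1.446 -2.841 -1.289
v -1.704 -3.048 -1.095
v -1.847 -3.389 -0.993
v -1.837 -3.771 -1.01
v -1.677 -4.093 -1.141
v -1.41 -4.269 -1.351
v -1.106 -4.251 -1.584
v -0.848 -4.045 -1.778
v -0.705 -3.704 -1.88
v -0.715 -3.322 -1.863
v 1.134 -2.764 2.934
v 1.626 -2.662 3.729
v 0.358 -3.495 4.62
v -0.134 -3.596 3.826
v 1.425 -2.355 3.729
v 0.157 -3.188 4.621
v 1.18 -2.111 3.609
v -0.089 -2.943 4.501
v 0.927 -1.965 3.385
v -0.341 -2.798 4.277
v 0.707 -1.942 3.093
v -0.562 -2.775 3.985
v 0.551 -2.043 2.777
v -0.717 -2.876 3.669
v 0.484 -2.254 2.485
v -0.784 -3.087 3.377
v 0.516 -2.543 2.261
v -0.752 -3.376 3.153
v 0.642 -2.865 2.14
v -0.626 -3.698 3.031
v 0.843 -3.172 2.139
v -0.425 -4.005 3.031
v 1.089 -3.417 2.259
v -0.18 -4.249 3.151
v 1.341 -3.562 2.483
v 0.073 -4.395 3.375
v 1.562 -3.585 2.775
v 0.293 -4.418 3.667
v 1.717 -3.484 3.091
v 0.449 -4.317 3.983
v 1.784 -3.273 3.383
v 0.516 -4.106 4.275
v 1.752 -2.984 3.607
v 0.484 -3.817 4.499
v -3.396 -3.405 -1.794
v -2.683 -3.505 -1.401
v -3.291 -4.034 -0.433
v -4.004 -3.935 -0.826
v -2.792 -3.175 -1.289
v -3.4 -3.705 -0.321
v -3.021 -2.891 -1.277
v -3.629 -3.42 -0.309
v -3.324 -2.709 -1.368
v -3.932 -3.238 -0.4
v -3.641 -2.664 -1.543
v -4.249 -3.194 -0.575
v -3.909 -2.767 -1.768
v -4.518 -3.296 -0.799
v -4.076 -2.996 -1.998
v -4.685 -3.525 -1.029
v -4.109 -3.306 -2.187
v -4.717 -3.835 -1.219
v -4 -3.635 -2.299
v -4.608 -4.165 -1.331
v -3.771 -3.92 -2.311
v -4.379 -4.449 -1.343
v -3.468 -4.102 -2.22
v -4.076 -4.631 -1.252
v -3.151 -4.146 -2.045
v -3.759 -4.676 -1.077
v -2.882 -4.044 -1.821
v -3.491 -4.573 -0.852
v -2.715 -3.815 -1.591
v -3.324 -4.344 -0.622
f 2 1 4
f 2 4 3
f 4 1 5
f 4 5 3
f 5 1 6
f 5 6 3
f 6 1 7
f 6 7 3
f 7 1 8
f 7 8 3
f 8 1 9
f 8 9 3
f 9 1 10
f 9 10 3
f 10 1 11
f 10 11 3
f 11 1 12
f 11 12 3
f 12 1 13
f 12 13 3
f 13 1 14
f 13 14 3
f 14 1 2
f 14 2 3
f 16 15 19
f 16 19 17
f 17 19 20
f 17 20 18
f 19 15 21
f 19 21 20
f 20 21 22
f 20 22 18
f 21 15 23
f 21 23 22
f 22 23 24
f 22 24 18
f 23 15 25
f 23 25 24
f 24 25 26
f 24 26 18
f 25 15 27
f 25 27 26
f 26 27 28
f 26 28 18
f 27 15 29
f 27 29 28
f 28 29 30
f 28 30 18
f 29 15 31
f 29 31 30
f 30 31 32
f 30 32 18
f 31 15 33
f 31 33 32
f 32 33 34
f 32 34 18
f 33 15 35
f 33 35 34
f 34 35 36
f 34 36 18
f 35 15 37
f 35 37 36
f 36 37 38
f 36 38 18
f 37 15 39
f 37 39 38
f 38 39 40
f 38 40 18
f 39 15 41
f 39 41 40
f 40 41 42
f 40 42 18
f 41 15 43
f 41 43 42
f 42 43 44
f 42 44 18
f 43 15 45
f 43 45 44
f 44 45 46
f 44 46 18
f 45 15 47
f 45 47 46
f 46 47 48
f 46 48 18
f 47 15 16
f 47 16 48
f 48 16 17
f 48 17 18
f 50 49 53
f 50 53 51
f 51 53 54
f 51 54 52
f 53 49 55
f 53 55 54
f 54 55 56
f 54 56 52
f 55 49 57
f 55 57 56
f 56 57 58
f 56 58 52
f 57 49 59
f 57 59 58
f 58 59 60
f 58 60 52
f 59 49 61
f 59 61 60
f 60 61 62
f 60 62 52
f 61 49 63
f 61 63 62
f 62 63 64
f 62 64 52
f 63 49 65
f 63 65 64
f 64 65 66
f 64 66 52
f 65 49 67
f 65 67 66
f 66 67 68
f 66 68 52
f 67 49 69
f 67 69 68
f 68 69 70
f 68 70 52
f 69 49 71
f 69 71 70
f 70 71 72
f 70 72 52
f 71 49 73
f 71 73 72
f 72 73 74
f 72 74 52
f 73 49 75
f 73 75 74
f 74 75 76
f 74 76 52
f 75 49 77
f 75 77 76
f 76 77 78
f 76 78 52
f 77 49 50
f 77 50 78
f 78 50 51
f 78 51 52



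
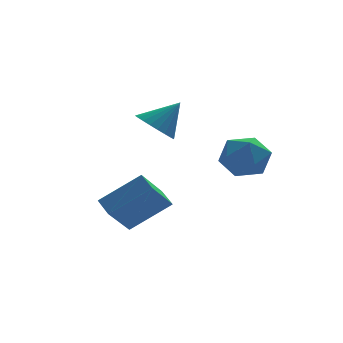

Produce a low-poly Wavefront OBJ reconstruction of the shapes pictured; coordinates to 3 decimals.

v 1.739 -1.567 1.085
v 2.616 -1.544 1.739
v 0.904 -2.616 2.241
v 1.781 -2.593 2.895
v 1.177 -1.692 2.758
v 1.693 -1.044 2.044
v 1.827 -3.116 1.936
v 2.343 -2.468 1.222
v 2.67 -2.502 2.265
v 2.268 -1.621 2.773
v 1.252 -2.539 1.207
v 0.85 -1.658 1.715
v -0.953 1.063 2.714
v -0.36 1.56 2.146
v 0.093 1.177 3.906
v -0.563 1.835 2.298
v -0.826 1.993 2.513
v -1.108 2.009 2.759
v -1.367 1.881 2.998
v -1.562 1.628 3.194
v -1.665 1.289 3.316
v -1.659 0.916 3.347
v -1.546 0.565 3.282
v -1.342 0.29 3.13
v -1.079 0.132 2.914
v -0.797 0.116 2.669
v -0.539 0.244 2.43
v -0.343 0.497 2.234
v -0.241 0.836 2.111
v -0.246 1.209 2.08
v -3.47 -2.147 -0.438
v -1.839 -2.285 0.779
v -3.676 -1.276 -0.063
v -2.045 -1.414 1.154
v -2.515 -1.406 -1.634
v -0.884 -1.544 -0.417
v -2.721 -0.535 -1.259
v -1.09 -0.673 -0.042
f 1 12 6
f 1 6 2
f 1 2 8
f 1 8 11
f 1 11 12
f 2 6 10
f 6 12 5
f 12 11 3
f 11 8 7
f 8 2 9
f 4 10 5
f 4 5 3
f 4 3 7
f 4 7 9
f 4 9 10
f 5 10 6
f 3 5 12
f 7 3 11
f 9 7 8
f 10 9 2
f 14 13 16
f 14 16 15
f 16 13 17
f 16 17 15
f 17 13 18
f 17 18 15
f 18 13 19
f 18 19 15
f 19 13 20
f 19 20 15
f 20 13 21
f 20 21 15
f 21 13 22
f 21 22 15
f 22 13 23
f 22 23 15
f 23 13 24
f 23 24 15
f 24 13 25
f 24 25 15
f 25 13 26
f 25 26 15
f 26 13 27
f 26 27 15
f 27 13 28
f 27 28 15
f 28 13 29
f 28 29 15
f 29 13 30
f 29 30 15
f 30 13 14
f 30 14 15
f 32 34 31
f 35 32 31
f 31 34 33
f 33 35 31
f 32 38 34
f 36 32 35
f 36 38 32
f 34 38 33
f 37 35 33
f 33 38 37
f 37 36 35
f 38 36 37



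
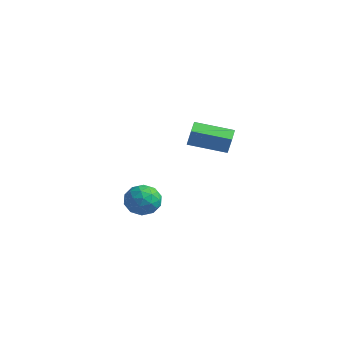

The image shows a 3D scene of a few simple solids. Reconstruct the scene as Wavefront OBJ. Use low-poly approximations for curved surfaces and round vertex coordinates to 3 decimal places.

v -1.338 -2.777 -2.574
v -0.467 -2.476 -2.358
v -1.073 -4.084 -1.822
v -0.202 -3.783 -1.606
v -0.957 -3.368 -1.214
v -1.121 -2.56 -1.679
v -0.419 -4 -2.501
v -0.583 -3.192 -2.966
v 0.101 -3.231 -2.312
v -0.232 -2.841 -1.517
v -1.308 -3.719 -2.663
v -1.641 -3.329 -1.868
v -0.926 -2.512 -2.532
v -0.614 -4.048 -1.648
v -1.058 -3.805 -1.418
v -0.546 -3.628 -1.29
v -1.31 -2.561 -2.133
v -0.798 -2.384 -2.006
v -1.087 -2.909 -1.334
v -0.742 -4.176 -2.174
v -0.23 -3.999 -2.047
v -0.994 -2.932 -2.89
v -0.482 -2.755 -2.762
v -0.453 -3.651 -2.846
v -0.08 -2.779 -2.378
v 0.076 -3.547 -1.936
v -0.052 -3.674 -2.462
v -0.148 -3.2 -2.735
v -0.276 -2.549 -1.911
v -0.12 -3.318 -1.469
v -0.564 -3.074 -1.238
v -0.66 -2.599 -1.512
v 0.058 -2.994 -1.884
v -1.42 -3.242 -2.711
v -1.264 -4.011 -2.269
v -0.88 -3.961 -2.668
v -0.976 -3.486 -2.942
v -1.616 -3.013 -2.244
v -1.46 -3.781 -1.802
v -1.392 -3.36 -1.445
v -1.488 -2.886 -1.718
v -1.598 -3.566 -2.296
v -2.895 1.761 -0.83
v -2.592 1.745 0.175
v -3.483 2.585 -0.64
v -3.18 2.569 0.366
v -1.32 2.991 -1.286
v -1.017 2.975 -0.28
v -1.908 3.815 -1.095
v -1.605 3.799 -0.09
f 1 38 17
f 38 12 41
f 17 41 6
f 38 41 17
f 1 17 13
f 17 6 18
f 13 18 2
f 17 18 13
f 1 13 22
f 13 2 23
f 22 23 8
f 13 23 22
f 1 22 34
f 22 8 37
f 34 37 11
f 22 37 34
f 1 34 38
f 34 11 42
f 38 42 12
f 34 42 38
f 2 18 29
f 18 6 32
f 29 32 10
f 18 32 29
f 6 41 19
f 41 12 40
f 19 40 5
f 41 40 19
f 12 42 39
f 42 11 35
f 39 35 3
f 42 35 39
f 11 37 36
f 37 8 24
f 36 24 7
f 37 24 36
f 8 23 28
f 23 2 25
f 28 25 9
f 23 25 28
f 4 30 16
f 30 10 31
f 16 31 5
f 30 31 16
f 4 16 14
f 16 5 15
f 14 15 3
f 16 15 14
f 4 14 21
f 14 3 20
f 21 20 7
f 14 20 21
f 4 21 26
f 21 7 27
f 26 27 9
f 21 27 26
f 4 26 30
f 26 9 33
f 30 33 10
f 26 33 30
f 5 31 19
f 31 10 32
f 19 32 6
f 31 32 19
f 3 15 39
f 15 5 40
f 39 40 12
f 15 40 39
f 7 20 36
f 20 3 35
f 36 35 11
f 20 35 36
f 9 27 28
f 27 7 24
f 28 24 8
f 27 24 28
f 10 33 29
f 33 9 25
f 29 25 2
f 33 25 29
f 44 46 43
f 47 44 43
f 43 46 45
f 45 47 43
f 44 50 46
f 48 44 47
f 48 50 44
f 46 50 45
f 49 47 45
f 45 50 49
f 49 48 47
f 50 48 49



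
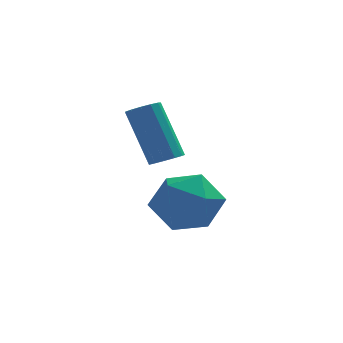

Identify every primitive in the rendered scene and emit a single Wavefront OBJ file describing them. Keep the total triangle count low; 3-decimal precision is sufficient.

v 2.739 -2.356 1.189
v 3.614 -2.253 1.819
v 2.746 -4.087 1.461
v 3.621 -3.984 2.091
v 2.666 -3.597 2.424
v 2.661 -2.527 2.255
v 3.699 -3.813 1.025
v 3.694 -2.743 0.856
v 4.207 -3.153 1.717
v 3.568 -3.02 2.582
v 2.792 -3.32 0.698
v 2.153 -3.187 1.563
v 2.652 -3.172 3.178
v 3.047 -2.866 3.196
v 2.444 -2.183 4.841
v 2.048 -2.488 4.822
v 2.844 -2.725 3.063
v 2.24 -2.041 4.707
v 2.58 -2.725 2.966
v 1.976 -2.042 4.61
v 2.338 -2.867 2.936
v 1.734 -2.184 4.58
v 2.196 -3.105 2.983
v 1.592 -2.422 4.627
v 2.199 -3.365 3.092
v 1.595 -2.682 4.736
v 2.346 -3.563 3.228
v 1.742 -2.88 4.872
v 2.589 -3.637 3.348
v 1.986 -2.954 4.993
v 2.853 -3.563 3.415
v 2.249 -2.88 5.059
v 3.053 -3.365 3.405
v 2.449 -2.682 5.05
v 3.125 -3.105 3.324
v 2.522 -2.422 4.968
f 1 12 6
f 1 6 2
f 1 2 8
f 1 8 11
f 1 11 12
f 2 6 10
f 6 12 5
f 12 11 3
f 11 8 7
f 8 2 9
f 4 10 5
f 4 5 3
f 4 3 7
f 4 7 9
f 4 9 10
f 5 10 6
f 3 5 12
f 7 3 11
f 9 7 8
f 10 9 2
f 14 13 17
f 14 17 15
f 15 17 18
f 15 18 16
f 17 13 19
f 17 19 18
f 18 19 20
f 18 20 16
f 19 13 21
f 19 21 20
f 20 21 22
f 20 22 16
f 21 13 23
f 21 23 22
f 22 23 24
f 22 24 16
f 23 13 25
f 23 25 24
f 24 25 26
f 24 26 16
f 25 13 27
f 25 27 26
f 26 27 28
f 26 28 16
f 27 13 29
f 27 29 28
f 28 29 30
f 28 30 16
f 29 13 31
f 29 31 30
f 30 31 32
f 30 32 16
f 31 13 33
f 31 33 32
f 32 33 34
f 32 34 16
f 33 13 35
f 33 35 34
f 34 35 36
f 34 36 16
f 35 13 14
f 35 14 36
f 36 14 15
f 36 15 16



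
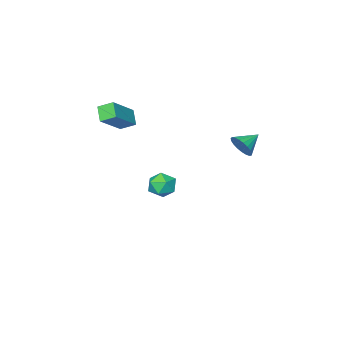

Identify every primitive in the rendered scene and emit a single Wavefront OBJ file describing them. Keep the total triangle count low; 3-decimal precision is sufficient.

v 0.525 -3.031 -3.04
v 1.324 -2.797 -2.918
v 0.936 -3.963 -3.942
v 1.735 -3.729 -3.82
v 1.315 -4.126 -3.209
v 1.061 -3.55 -2.651
v 1.199 -3.21 -4.209
v 0.945 -2.634 -3.651
v 1.74 -2.908 -3.641
v 1.812 -3.474 -3.023
v 0.448 -3.286 -3.837
v 0.52 -3.852 -3.219
v 1.142 2.589 1.882
v 1.396 3.014 2.391
v 0.118 2.631 2.358
v 1.309 3.209 2.186
v 1.193 3.296 1.929
v 1.068 3.261 1.664
v 0.956 3.109 1.436
v 0.877 2.868 1.286
v 0.843 2.579 1.238
v 0.861 2.291 1.302
v 0.927 2.055 1.467
v 1.031 1.911 1.703
v 1.154 1.885 1.97
v 1.275 1.98 2.222
v 1.373 2.18 2.415
v 1.431 2.452 2.516
v 1.439 2.747 2.508
v 3.14 -4.119 0.959
v 2.796 -4.771 1.589
v 2.667 -3.472 1.369
v 2.323 -4.124 1.999
v 4.617 -3.776 2.121
v 4.273 -4.428 2.751
v 4.144 -3.129 2.531
v 3.8 -3.781 3.161
f 1 12 6
f 1 6 2
f 1 2 8
f 1 8 11
f 1 11 12
f 2 6 10
f 6 12 5
f 12 11 3
f 11 8 7
f 8 2 9
f 4 10 5
f 4 5 3
f 4 3 7
f 4 7 9
f 4 9 10
f 5 10 6
f 3 5 12
f 7 3 11
f 9 7 8
f 10 9 2
f 14 13 16
f 14 16 15
f 16 13 17
f 16 17 15
f 17 13 18
f 17 18 15
f 18 13 19
f 18 19 15
f 19 13 20
f 19 20 15
f 20 13 21
f 20 21 15
f 21 13 22
f 21 22 15
f 22 13 23
f 22 23 15
f 23 13 24
f 23 24 15
f 24 13 25
f 24 25 15
f 25 13 26
f 25 26 15
f 26 13 27
f 26 27 15
f 27 13 28
f 27 28 15
f 28 13 29
f 28 29 15
f 29 13 14
f 29 14 15
f 31 33 30
f 34 31 30
f 30 33 32
f 32 34 30
f 31 37 33
f 35 31 34
f 35 37 31
f 33 37 32
f 36 34 32
f 32 37 36
f 36 35 34
f 37 35 36



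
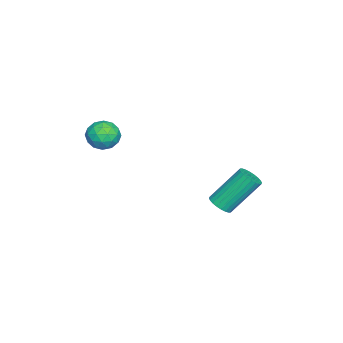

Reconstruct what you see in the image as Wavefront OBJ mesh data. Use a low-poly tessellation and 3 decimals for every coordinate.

v -0.267 2.198 -3.736
v 0.094 2.674 -3.937
v -0.572 3.878 -2.285
v -0.933 3.402 -2.084
v -0.117 2.72 -4.056
v -0.783 3.924 -2.403
v -0.35 2.686 -4.125
v -1.016 3.89 -2.473
v -0.571 2.579 -4.136
v -1.237 3.782 -2.484
v -0.745 2.413 -4.085
v -1.411 3.617 -2.433
v -0.847 2.215 -3.982
v -1.513 3.418 -2.33
v -0.86 2.014 -3.841
v -1.526 3.217 -2.189
v -0.783 1.841 -3.684
v -1.449 3.045 -2.032
v -0.628 1.722 -3.535
v -1.294 2.926 -1.883
v -0.417 1.676 -3.417
v -1.083 2.88 -1.764
v -0.184 1.71 -3.347
v -0.85 2.914 -1.695
v 0.037 1.818 -3.336
v -0.629 3.021 -1.684
v 0.211 1.983 -3.387
v -0.455 3.187 -1.735
v 0.313 2.182 -3.49
v -0.353 3.385 -1.838
v 0.326 2.383 -3.631
v -0.34 3.586 -1.979
v 0.249 2.555 -3.788
v -0.417 3.759 -2.136
v 2.926 -1.632 2.264
v 3.471 -1.235 2.693
v 3.829 -2.485 1.907
v 4.374 -2.088 2.336
v 3.788 -2.488 2.705
v 3.23 -1.96 2.926
v 4.07 -1.76 1.674
v 3.512 -1.232 1.895
v 4.178 -1.314 2.329
v 4.004 -1.764 2.966
v 3.296 -1.956 1.634
v 3.122 -2.406 2.271
v 3.119 -1.358 2.51
v 4.181 -2.362 2.09
v 3.837 -2.597 2.307
v 4.157 -2.363 2.56
v 2.978 -1.785 2.646
v 3.298 -1.551 2.899
v 3.485 -2.288 2.906
v 4.002 -2.169 1.701
v 4.322 -1.935 1.954
v 3.143 -1.357 2.04
v 3.463 -1.123 2.293
v 3.815 -1.432 1.694
v 3.855 -1.171 2.548
v 4.386 -1.673 2.338
v 4.207 -1.48 1.949
v 3.879 -1.17 2.079
v 3.752 -1.436 2.922
v 4.283 -1.938 2.713
v 3.939 -2.172 2.929
v 3.611 -1.862 3.059
v 4.168 -1.482 2.708
v 3.017 -1.782 1.887
v 3.548 -2.284 1.678
v 3.689 -1.858 1.541
v 3.361 -1.548 1.671
v 2.914 -2.047 2.262
v 3.445 -2.549 2.052
v 3.421 -2.55 2.521
v 3.093 -2.24 2.651
v 3.132 -2.238 1.892
f 2 1 5
f 2 5 3
f 3 5 6
f 3 6 4
f 5 1 7
f 5 7 6
f 6 7 8
f 6 8 4
f 7 1 9
f 7 9 8
f 8 9 10
f 8 10 4
f 9 1 11
f 9 11 10
f 10 11 12
f 10 12 4
f 11 1 13
f 11 13 12
f 12 13 14
f 12 14 4
f 13 1 15
f 13 15 14
f 14 15 16
f 14 16 4
f 15 1 17
f 15 17 16
f 16 17 18
f 16 18 4
f 17 1 19
f 17 19 18
f 18 19 20
f 18 20 4
f 19 1 21
f 19 21 20
f 20 21 22
f 20 22 4
f 21 1 23
f 21 23 22
f 22 23 24
f 22 24 4
f 23 1 25
f 23 25 24
f 24 25 26
f 24 26 4
f 25 1 27
f 25 27 26
f 26 27 28
f 26 28 4
f 27 1 29
f 27 29 28
f 28 29 30
f 28 30 4
f 29 1 31
f 29 31 30
f 30 31 32
f 30 32 4
f 31 1 33
f 31 33 32
f 32 33 34
f 32 34 4
f 33 1 2
f 33 2 34
f 34 2 3
f 34 3 4
f 35 72 51
f 72 46 75
f 51 75 40
f 72 75 51
f 35 51 47
f 51 40 52
f 47 52 36
f 51 52 47
f 35 47 56
f 47 36 57
f 56 57 42
f 47 57 56
f 35 56 68
f 56 42 71
f 68 71 45
f 56 71 68
f 35 68 72
f 68 45 76
f 72 76 46
f 68 76 72
f 36 52 63
f 52 40 66
f 63 66 44
f 52 66 63
f 40 75 53
f 75 46 74
f 53 74 39
f 75 74 53
f 46 76 73
f 76 45 69
f 73 69 37
f 76 69 73
f 45 71 70
f 71 42 58
f 70 58 41
f 71 58 70
f 42 57 62
f 57 36 59
f 62 59 43
f 57 59 62
f 38 64 50
f 64 44 65
f 50 65 39
f 64 65 50
f 38 50 48
f 50 39 49
f 48 49 37
f 50 49 48
f 38 48 55
f 48 37 54
f 55 54 41
f 48 54 55
f 38 55 60
f 55 41 61
f 60 61 43
f 55 61 60
f 38 60 64
f 60 43 67
f 64 67 44
f 60 67 64
f 39 65 53
f 65 44 66
f 53 66 40
f 65 66 53
f 37 49 73
f 49 39 74
f 73 74 46
f 49 74 73
f 41 54 70
f 54 37 69
f 70 69 45
f 54 69 70
f 43 61 62
f 61 41 58
f 62 58 42
f 61 58 62
f 44 67 63
f 67 43 59
f 63 59 36
f 67 59 63



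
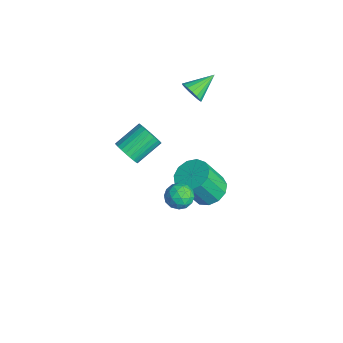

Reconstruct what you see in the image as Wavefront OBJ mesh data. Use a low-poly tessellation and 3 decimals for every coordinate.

v 1.967 -1.379 -0.88
v 2.596 -1.484 -0.365
v 1.284 -2.316 -0.235
v 1.913 -2.421 0.28
v 1.476 -1.728 0.303
v 1.898 -1.148 -0.096
v 1.982 -2.652 -0.504
v 2.404 -2.072 -0.903
v 2.606 -2.27 -0.133
v 2.293 -1.699 0.366
v 1.587 -2.101 -0.966
v 1.274 -1.53 -0.467
v 2.342 -1.349 -0.679
v 1.538 -2.451 0.079
v 1.281 -2.043 0.092
v 1.651 -2.105 0.395
v 1.931 -1.152 -0.521
v 2.301 -1.214 -0.218
v 1.642 -1.357 0.174
v 1.579 -2.586 -0.382
v 1.949 -2.648 -0.079
v 2.229 -1.695 -0.995
v 2.599 -1.757 -0.692
v 2.238 -2.443 -0.774
v 2.717 -1.873 -0.24
v 2.316 -2.424 0.139
v 2.356 -2.559 -0.322
v 2.604 -2.219 -0.556
v 2.533 -1.537 0.053
v 2.132 -2.088 0.432
v 1.875 -1.681 0.446
v 2.123 -1.34 0.212
v 2.539 -2 0.19
v 1.748 -1.712 -1.032
v 1.347 -2.263 -0.653
v 1.757 -2.46 -0.812
v 2.005 -2.119 -1.046
v 1.564 -1.376 -0.739
v 1.163 -1.927 -0.36
v 1.276 -1.581 -0.044
v 1.524 -1.241 -0.278
v 1.341 -1.8 -0.79
v -2.606 0.347 3.33
v -2.262 0.714 2.787
v -3.034 1.753 4.01
v -2.592 0.672 2.665
v -2.925 0.556 2.696
v -3.185 0.392 2.872
v -3.313 0.218 3.152
v -3.278 0.073 3.473
v -3.09 -0.01 3.762
v -2.79 -0.01 3.951
v -2.449 0.071 3.998
v -2.143 0.216 3.892
v -1.944 0.39 3.657
v -1.896 0.554 3.347
v -2.011 0.671 3.033
v -1.143 0.868 -4.125
v -0.561 0.101 -4.568
v -0.515 -0.934 -2.719
v -1.097 -0.168 -2.275
v -0.174 0.503 -4.353
v -0.128 -0.533 -2.504
v -0.096 1.02 -4.065
v -0.05 -0.015 -2.216
v -0.35 1.489 -3.796
v -0.303 0.454 -1.947
v -0.855 1.761 -3.632
v -0.809 0.725 -1.782
v -1.452 1.749 -3.623
v -1.406 0.713 -1.774
v -1.951 1.457 -3.774
v -1.905 0.422 -1.925
v -2.194 0.979 -4.036
v -2.147 -0.057 -2.187
v -2.102 0.465 -4.327
v -2.056 -0.571 -2.477
v -1.706 0.079 -4.553
v -1.66 -0.957 -2.703
v -1.132 -0.057 -4.643
v -1.086 -1.093 -2.794
v -0.458 -3.91 1.659
v 0.058 -4.114 2.249
v -0.347 -2.694 3.092
v -0.862 -2.49 2.501
v 0.246 -3.947 2.058
v -0.158 -2.526 2.901
v 0.327 -3.774 1.806
v -0.077 -2.354 2.649
v 0.288 -3.622 1.532
v -0.116 -2.202 2.374
v 0.136 -3.514 1.276
v -0.268 -2.094 2.119
v -0.106 -3.466 1.08
v -0.511 -2.046 1.922
v -0.402 -3.486 0.971
v -0.807 -2.066 1.813
v -0.707 -3.57 0.967
v -1.111 -2.15 1.809
v -0.973 -3.706 1.068
v -1.378 -2.286 1.911
v -1.162 -3.874 1.259
v -1.566 -2.453 2.102
v -1.243 -4.046 1.511
v -1.647 -2.626 2.354
v -1.204 -4.198 1.786
v -1.608 -2.778 2.628
v -1.052 -4.306 2.041
v -1.456 -2.886 2.884
v -0.809 -4.354 2.238
v -1.214 -2.934 3.08
v -0.513 -4.334 2.347
v -0.918 -2.914 3.189
v -0.209 -4.25 2.351
v -0.613 -2.83 3.193
f 1 38 17
f 38 12 41
f 17 41 6
f 38 41 17
f 1 17 13
f 17 6 18
f 13 18 2
f 17 18 13
f 1 13 22
f 13 2 23
f 22 23 8
f 13 23 22
f 1 22 34
f 22 8 37
f 34 37 11
f 22 37 34
f 1 34 38
f 34 11 42
f 38 42 12
f 34 42 38
f 2 18 29
f 18 6 32
f 29 32 10
f 18 32 29
f 6 41 19
f 41 12 40
f 19 40 5
f 41 40 19
f 12 42 39
f 42 11 35
f 39 35 3
f 42 35 39
f 11 37 36
f 37 8 24
f 36 24 7
f 37 24 36
f 8 23 28
f 23 2 25
f 28 25 9
f 23 25 28
f 4 30 16
f 30 10 31
f 16 31 5
f 30 31 16
f 4 16 14
f 16 5 15
f 14 15 3
f 16 15 14
f 4 14 21
f 14 3 20
f 21 20 7
f 14 20 21
f 4 21 26
f 21 7 27
f 26 27 9
f 21 27 26
f 4 26 30
f 26 9 33
f 30 33 10
f 26 33 30
f 5 31 19
f 31 10 32
f 19 32 6
f 31 32 19
f 3 15 39
f 15 5 40
f 39 40 12
f 15 40 39
f 7 20 36
f 20 3 35
f 36 35 11
f 20 35 36
f 9 27 28
f 27 7 24
f 28 24 8
f 27 24 28
f 10 33 29
f 33 9 25
f 29 25 2
f 33 25 29
f 44 43 46
f 44 46 45
f 46 43 47
f 46 47 45
f 47 43 48
f 47 48 45
f 48 43 49
f 48 49 45
f 49 43 50
f 49 50 45
f 50 43 51
f 50 51 45
f 51 43 52
f 51 52 45
f 52 43 53
f 52 53 45
f 53 43 54
f 53 54 45
f 54 43 55
f 54 55 45
f 55 43 56
f 55 56 45
f 56 43 57
f 56 57 45
f 57 43 44
f 57 44 45
f 59 58 62
f 59 62 60
f 60 62 63
f 60 63 61
f 62 58 64
f 62 64 63
f 63 64 65
f 63 65 61
f 64 58 66
f 64 66 65
f 65 66 67
f 65 67 61
f 66 58 68
f 66 68 67
f 67 68 69
f 67 69 61
f 68 58 70
f 68 70 69
f 69 70 71
f 69 71 61
f 70 58 72
f 70 72 71
f 71 72 73
f 71 73 61
f 72 58 74
f 72 74 73
f 73 74 75
f 73 75 61
f 74 58 76
f 74 76 75
f 75 76 77
f 75 77 61
f 76 58 78
f 76 78 77
f 77 78 79
f 77 79 61
f 78 58 80
f 78 80 79
f 79 80 81
f 79 81 61
f 80 58 59
f 80 59 81
f 81 59 60
f 81 60 61
f 83 82 86
f 83 86 84
f 84 86 87
f 84 87 85
f 86 82 88
f 86 88 87
f 87 88 89
f 87 89 85
f 88 82 90
f 88 90 89
f 89 90 91
f 89 91 85
f 90 82 92
f 90 92 91
f 91 92 93
f 91 93 85
f 92 82 94
f 92 94 93
f 93 94 95
f 93 95 85
f 94 82 96
f 94 96 95
f 95 96 97
f 95 97 85
f 96 82 98
f 96 98 97
f 97 98 99
f 97 99 85
f 98 82 100
f 98 100 99
f 99 100 101
f 99 101 85
f 100 82 102
f 100 102 101
f 101 102 103
f 101 103 85
f 102 82 104
f 102 104 103
f 103 104 105
f 103 105 85
f 104 82 106
f 104 106 105
f 105 106 107
f 105 107 85
f 106 82 108
f 106 108 107
f 107 108 109
f 107 109 85
f 108 82 110
f 108 110 109
f 109 110 111
f 109 111 85
f 110 82 112
f 110 112 111
f 111 112 113
f 111 113 85
f 112 82 114
f 112 114 113
f 113 114 115
f 113 115 85
f 114 82 83
f 114 83 115
f 115 83 84
f 115 84 85



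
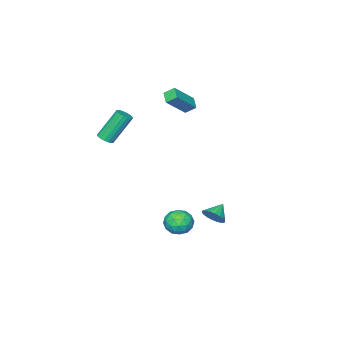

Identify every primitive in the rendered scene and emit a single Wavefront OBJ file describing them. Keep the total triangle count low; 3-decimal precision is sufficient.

v -2.358 0.681 -4.276
v -1.924 0.442 -3.661
v -3.322 0.559 -3.644
v -1.938 0.79 -3.615
v -2.036 1.117 -3.701
v -2.197 1.358 -3.901
v -2.39 1.464 -4.174
v -2.577 1.416 -4.468
v -2.72 1.222 -4.724
v -2.791 0.921 -4.892
v -2.777 0.572 -4.937
v -2.679 0.246 -4.851
v -2.518 0.005 -4.652
v -2.325 -0.101 -4.378
v -2.138 -0.053 -4.084
v -1.995 0.141 -3.828
v 2.373 -3.426 2.624
v 2.708 -3.765 2.917
v 1.702 -3.194 4.729
v 1.367 -2.854 4.436
v 2.833 -3.55 2.918
v 1.827 -2.978 4.73
v 2.867 -3.309 2.861
v 1.861 -2.738 4.673
v 2.803 -3.092 2.757
v 1.796 -2.521 4.569
v 2.654 -2.941 2.627
v 1.647 -2.37 4.439
v 2.449 -2.886 2.496
v 1.443 -2.314 4.308
v 2.229 -2.938 2.39
v 1.223 -2.366 4.202
v 2.038 -3.086 2.331
v 1.032 -2.515 4.143
v 1.913 -3.302 2.33
v 0.907 -2.73 4.142
v 1.879 -3.542 2.387
v 0.873 -2.971 4.199
v 1.944 -3.759 2.491
v 0.937 -3.188 4.303
v 2.093 -3.91 2.621
v 1.086 -3.339 4.433
v 2.297 -3.966 2.752
v 1.291 -3.394 4.564
v 2.517 -3.914 2.858
v 1.511 -3.342 4.67
v 0.563 1.673 -2.445
v 1.349 2.096 -2.728
v 0.991 0.404 -3.152
v 1.777 0.827 -3.435
v 1.654 0.626 -2.53
v 1.39 1.41 -2.093
v 0.95 1.09 -3.787
v 0.686 1.874 -3.35
v 1.588 1.735 -3.558
v 2.023 1.449 -2.781
v 0.317 1.051 -3.099
v 0.752 0.765 -2.322
v 0.918 1.996 -2.524
v 1.422 0.504 -3.356
v 1.35 0.386 -2.823
v 1.811 0.635 -2.99
v 0.943 1.593 -2.151
v 1.404 1.841 -2.318
v 1.584 0.978 -2.201
v 0.936 0.659 -3.562
v 1.397 0.907 -3.729
v 0.529 1.865 -2.89
v 0.99 2.114 -3.057
v 0.756 1.522 -3.679
v 1.52 2.032 -3.179
v 1.772 1.287 -3.595
v 1.286 1.441 -3.801
v 1.131 1.902 -3.545
v 1.776 1.864 -2.722
v 2.028 1.118 -3.138
v 1.956 1 -2.605
v 1.8 1.461 -2.348
v 1.917 1.652 -3.21
v 0.312 1.382 -2.742
v 0.564 0.636 -3.158
v 0.54 1.039 -3.532
v 0.384 1.5 -3.275
v 0.568 1.213 -2.285
v 0.82 0.468 -2.701
v 1.209 0.598 -2.335
v 1.054 1.059 -2.079
v 0.423 0.848 -2.67
v -4.601 -3.065 3.496
v -3.185 -3.292 4.803
v -4.136 -2.416 3.104
v -2.72 -2.642 4.411
v -4.24 -3.618 3.009
v -2.824 -3.844 4.316
v -3.775 -2.968 2.617
v -2.359 -3.195 3.924
f 2 1 4
f 2 4 3
f 4 1 5
f 4 5 3
f 5 1 6
f 5 6 3
f 6 1 7
f 6 7 3
f 7 1 8
f 7 8 3
f 8 1 9
f 8 9 3
f 9 1 10
f 9 10 3
f 10 1 11
f 10 11 3
f 11 1 12
f 11 12 3
f 12 1 13
f 12 13 3
f 13 1 14
f 13 14 3
f 14 1 15
f 14 15 3
f 15 1 16
f 15 16 3
f 16 1 2
f 16 2 3
f 18 17 21
f 18 21 19
f 19 21 22
f 19 22 20
f 21 17 23
f 21 23 22
f 22 23 24
f 22 24 20
f 23 17 25
f 23 25 24
f 24 25 26
f 24 26 20
f 25 17 27
f 25 27 26
f 26 27 28
f 26 28 20
f 27 17 29
f 27 29 28
f 28 29 30
f 28 30 20
f 29 17 31
f 29 31 30
f 30 31 32
f 30 32 20
f 31 17 33
f 31 33 32
f 32 33 34
f 32 34 20
f 33 17 35
f 33 35 34
f 34 35 36
f 34 36 20
f 35 17 37
f 35 37 36
f 36 37 38
f 36 38 20
f 37 17 39
f 37 39 38
f 38 39 40
f 38 40 20
f 39 17 41
f 39 41 40
f 40 41 42
f 40 42 20
f 41 17 43
f 41 43 42
f 42 43 44
f 42 44 20
f 43 17 45
f 43 45 44
f 44 45 46
f 44 46 20
f 45 17 18
f 45 18 46
f 46 18 19
f 46 19 20
f 47 84 63
f 84 58 87
f 63 87 52
f 84 87 63
f 47 63 59
f 63 52 64
f 59 64 48
f 63 64 59
f 47 59 68
f 59 48 69
f 68 69 54
f 59 69 68
f 47 68 80
f 68 54 83
f 80 83 57
f 68 83 80
f 47 80 84
f 80 57 88
f 84 88 58
f 80 88 84
f 48 64 75
f 64 52 78
f 75 78 56
f 64 78 75
f 52 87 65
f 87 58 86
f 65 86 51
f 87 86 65
f 58 88 85
f 88 57 81
f 85 81 49
f 88 81 85
f 57 83 82
f 83 54 70
f 82 70 53
f 83 70 82
f 54 69 74
f 69 48 71
f 74 71 55
f 69 71 74
f 50 76 62
f 76 56 77
f 62 77 51
f 76 77 62
f 50 62 60
f 62 51 61
f 60 61 49
f 62 61 60
f 50 60 67
f 60 49 66
f 67 66 53
f 60 66 67
f 50 67 72
f 67 53 73
f 72 73 55
f 67 73 72
f 50 72 76
f 72 55 79
f 76 79 56
f 72 79 76
f 51 77 65
f 77 56 78
f 65 78 52
f 77 78 65
f 49 61 85
f 61 51 86
f 85 86 58
f 61 86 85
f 53 66 82
f 66 49 81
f 82 81 57
f 66 81 82
f 55 73 74
f 73 53 70
f 74 70 54
f 73 70 74
f 56 79 75
f 79 55 71
f 75 71 48
f 79 71 75
f 90 92 89
f 93 90 89
f 89 92 91
f 91 93 89
f 90 96 92
f 94 90 93
f 94 96 90
f 92 96 91
f 95 93 91
f 91 96 95
f 95 94 93
f 96 94 95

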